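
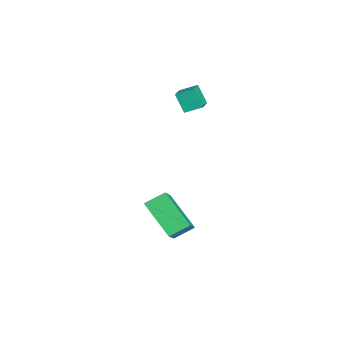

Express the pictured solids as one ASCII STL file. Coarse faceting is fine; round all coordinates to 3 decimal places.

solid 
facet normal -0.593 -0.525 0.610
outer loop
vertex 3.571 0.316 -2.132
vertex 3.289 1.169 -1.672
vertex 2.084 0.512 -3.409
endloop
endfacet
facet normal 0.280 -0.845 -0.456
outer loop
vertex 3.211 1.511 -4.568
vertex 3.571 0.316 -2.132
vertex 2.084 0.512 -3.409
endloop
endfacet
facet normal -0.594 -0.525 0.610
outer loop
vertex 2.084 0.512 -3.409
vertex 3.289 1.169 -1.672
vertex 1.802 1.366 -2.949
endloop
endfacet
facet normal -0.755 0.100 -0.648
outer loop
vertex 1.802 1.366 -2.949
vertex 3.211 1.511 -4.568
vertex 2.084 0.512 -3.409
endloop
endfacet
facet normal 0.755 -0.100 0.648
outer loop
vertex 3.571 0.316 -2.132
vertex 4.416 2.168 -2.831
vertex 3.289 1.169 -1.672
endloop
endfacet
facet normal 0.280 -0.845 -0.456
outer loop
vertex 4.698 1.314 -3.291
vertex 3.571 0.316 -2.132
vertex 3.211 1.511 -4.568
endloop
endfacet
facet normal 0.755 -0.100 0.648
outer loop
vertex 4.698 1.314 -3.291
vertex 4.416 2.168 -2.831
vertex 3.571 0.316 -2.132
endloop
endfacet
facet normal -0.280 0.845 0.456
outer loop
vertex 3.289 1.169 -1.672
vertex 4.416 2.168 -2.831
vertex 1.802 1.366 -2.949
endloop
endfacet
facet normal -0.755 0.100 -0.648
outer loop
vertex 2.929 2.364 -4.108
vertex 3.211 1.511 -4.568
vertex 1.802 1.366 -2.949
endloop
endfacet
facet normal -0.280 0.845 0.456
outer loop
vertex 1.802 1.366 -2.949
vertex 4.416 2.168 -2.831
vertex 2.929 2.364 -4.108
endloop
endfacet
facet normal 0.593 0.525 -0.610
outer loop
vertex 2.929 2.364 -4.108
vertex 4.698 1.314 -3.291
vertex 3.211 1.511 -4.568
endloop
endfacet
facet normal 0.593 0.525 -0.610
outer loop
vertex 4.416 2.168 -2.831
vertex 4.698 1.314 -3.291
vertex 2.929 2.364 -4.108
endloop
endfacet
facet normal -0.366 -0.376 0.852
outer loop
vertex -0.188 1.557 1.912
vertex -0.145 2.327 2.27
vertex -1.024 1.734 1.631
endloop
endfacet
facet normal -0.050 -0.906 -0.420
outer loop
vertex -0.655 2.113 0.77
vertex -0.188 1.557 1.912
vertex -1.024 1.734 1.631
endloop
endfacet
facet normal -0.366 -0.376 0.852
outer loop
vertex -1.024 1.734 1.631
vertex -0.145 2.327 2.27
vertex -0.981 2.504 1.989
endloop
endfacet
facet normal -0.930 0.197 -0.312
outer loop
vertex -0.981 2.504 1.989
vertex -0.655 2.113 0.77
vertex -1.024 1.734 1.631
endloop
endfacet
facet normal 0.930 -0.197 0.312
outer loop
vertex -0.188 1.557 1.912
vertex 0.224 2.706 1.409
vertex -0.145 2.327 2.27
endloop
endfacet
facet normal -0.050 -0.906 -0.420
outer loop
vertex 0.181 1.936 1.051
vertex -0.188 1.557 1.912
vertex -0.655 2.113 0.77
endloop
endfacet
facet normal 0.930 -0.197 0.312
outer loop
vertex 0.181 1.936 1.051
vertex 0.224 2.706 1.409
vertex -0.188 1.557 1.912
endloop
endfacet
facet normal 0.050 0.906 0.420
outer loop
vertex -0.145 2.327 2.27
vertex 0.224 2.706 1.409
vertex -0.981 2.504 1.989
endloop
endfacet
facet normal -0.930 0.197 -0.312
outer loop
vertex -0.612 2.883 1.128
vertex -0.655 2.113 0.77
vertex -0.981 2.504 1.989
endloop
endfacet
facet normal 0.050 0.906 0.420
outer loop
vertex -0.981 2.504 1.989
vertex 0.224 2.706 1.409
vertex -0.612 2.883 1.128
endloop
endfacet
facet normal 0.366 0.376 -0.852
outer loop
vertex -0.612 2.883 1.128
vertex 0.181 1.936 1.051
vertex -0.655 2.113 0.77
endloop
endfacet
facet normal 0.366 0.376 -0.852
outer loop
vertex 0.224 2.706 1.409
vertex 0.181 1.936 1.051
vertex -0.612 2.883 1.128
endloop
endfacet

endsolid


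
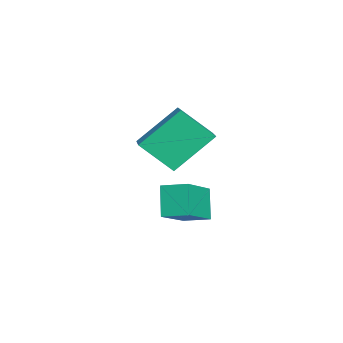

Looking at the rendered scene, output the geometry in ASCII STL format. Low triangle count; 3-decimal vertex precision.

solid 
facet normal -0.523 -0.050 0.851
outer loop
vertex 3.292 0.739 -1.426
vertex 3.593 1.768 -1.181
vertex 1.629 1.46 -2.405
endloop
endfacet
facet normal -0.274 -0.935 -0.223
outer loop
vertex 2.387 1.532 -3.639
vertex 3.292 0.739 -1.426
vertex 1.629 1.46 -2.405
endloop
endfacet
facet normal -0.523 -0.050 0.851
outer loop
vertex 1.629 1.46 -2.405
vertex 3.593 1.768 -1.181
vertex 1.93 2.489 -2.16
endloop
endfacet
facet normal -0.807 0.349 -0.476
outer loop
vertex 1.93 2.489 -2.16
vertex 2.387 1.532 -3.639
vertex 1.629 1.46 -2.405
endloop
endfacet
facet normal 0.807 -0.349 0.476
outer loop
vertex 3.292 0.739 -1.426
vertex 4.351 1.84 -2.415
vertex 3.593 1.768 -1.181
endloop
endfacet
facet normal -0.274 -0.935 -0.223
outer loop
vertex 4.05 0.811 -2.66
vertex 3.292 0.739 -1.426
vertex 2.387 1.532 -3.639
endloop
endfacet
facet normal 0.807 -0.349 0.476
outer loop
vertex 4.05 0.811 -2.66
vertex 4.351 1.84 -2.415
vertex 3.292 0.739 -1.426
endloop
endfacet
facet normal 0.274 0.935 0.223
outer loop
vertex 3.593 1.768 -1.181
vertex 4.351 1.84 -2.415
vertex 1.93 2.489 -2.16
endloop
endfacet
facet normal -0.807 0.349 -0.476
outer loop
vertex 2.688 2.561 -3.394
vertex 2.387 1.532 -3.639
vertex 1.93 2.489 -2.16
endloop
endfacet
facet normal 0.274 0.935 0.223
outer loop
vertex 1.93 2.489 -2.16
vertex 4.351 1.84 -2.415
vertex 2.688 2.561 -3.394
endloop
endfacet
facet normal 0.523 0.050 -0.851
outer loop
vertex 2.688 2.561 -3.394
vertex 4.05 0.811 -2.66
vertex 2.387 1.532 -3.639
endloop
endfacet
facet normal 0.523 0.050 -0.851
outer loop
vertex 4.351 1.84 -2.415
vertex 4.05 0.811 -2.66
vertex 2.688 2.561 -3.394
endloop
endfacet
facet normal -0.954 -0.111 -0.280
outer loop
vertex 2.536 -0.169 0.488
vertex 1.924 1.307 1.986
vertex 2.733 1.109 -0.691
endloop
endfacet
facet normal 0.279 -0.674 -0.684
outer loop
vertex 4.316 1.293 -0.226
vertex 2.536 -0.169 0.488
vertex 2.733 1.109 -0.691
endloop
endfacet
facet normal -0.954 -0.111 -0.280
outer loop
vertex 2.733 1.109 -0.691
vertex 1.924 1.307 1.986
vertex 2.121 2.585 0.807
endloop
endfacet
facet normal 0.113 0.730 -0.674
outer loop
vertex 2.121 2.585 0.807
vertex 4.316 1.293 -0.226
vertex 2.733 1.109 -0.691
endloop
endfacet
facet normal -0.113 -0.730 0.674
outer loop
vertex 2.536 -0.169 0.488
vertex 3.507 1.491 2.451
vertex 1.924 1.307 1.986
endloop
endfacet
facet normal 0.279 -0.674 -0.684
outer loop
vertex 4.119 0.015 0.953
vertex 2.536 -0.169 0.488
vertex 4.316 1.293 -0.226
endloop
endfacet
facet normal -0.113 -0.730 0.674
outer loop
vertex 4.119 0.015 0.953
vertex 3.507 1.491 2.451
vertex 2.536 -0.169 0.488
endloop
endfacet
facet normal -0.279 0.674 0.684
outer loop
vertex 1.924 1.307 1.986
vertex 3.507 1.491 2.451
vertex 2.121 2.585 0.807
endloop
endfacet
facet normal 0.113 0.730 -0.674
outer loop
vertex 3.704 2.769 1.272
vertex 4.316 1.293 -0.226
vertex 2.121 2.585 0.807
endloop
endfacet
facet normal -0.279 0.674 0.684
outer loop
vertex 2.121 2.585 0.807
vertex 3.507 1.491 2.451
vertex 3.704 2.769 1.272
endloop
endfacet
facet normal 0.954 0.111 0.280
outer loop
vertex 3.704 2.769 1.272
vertex 4.119 0.015 0.953
vertex 4.316 1.293 -0.226
endloop
endfacet
facet normal 0.954 0.111 0.280
outer loop
vertex 3.507 1.491 2.451
vertex 4.119 0.015 0.953
vertex 3.704 2.769 1.272
endloop
endfacet

endsolid


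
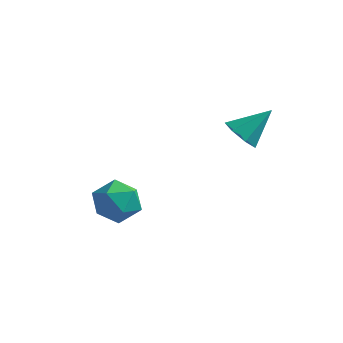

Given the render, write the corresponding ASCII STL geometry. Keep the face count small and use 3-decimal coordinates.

solid 
facet normal -0.790 0.413 0.454
outer loop
vertex -2.67 -1.338 -0.001
vertex -2.906 -2.131 0.31
vertex -2.365 -1.614 0.781
endloop
endfacet
facet normal -0.250 0.878 0.408
outer loop
vertex -2.67 -1.338 -0.001
vertex -2.365 -1.614 0.781
vertex -1.826 -1.199 0.218
endloop
endfacet
facet normal -0.084 0.956 -0.282
outer loop
vertex -2.67 -1.338 -0.001
vertex -1.826 -1.199 0.218
vertex -2.033 -1.459 -0.601
endloop
endfacet
facet normal -0.521 0.539 -0.662
outer loop
vertex -2.67 -1.338 -0.001
vertex -2.033 -1.459 -0.601
vertex -2.701 -2.034 -0.544
endloop
endfacet
facet normal -0.957 0.204 -0.207
outer loop
vertex -2.67 -1.338 -0.001
vertex -2.701 -2.034 -0.544
vertex -2.906 -2.131 0.31
endloop
endfacet
facet normal 0.315 0.595 0.740
outer loop
vertex -1.826 -1.199 0.218
vertex -2.365 -1.614 0.781
vertex -1.539 -1.906 0.664
endloop
endfacet
facet normal -0.558 -0.158 0.815
outer loop
vertex -2.365 -1.614 0.781
vertex -2.906 -2.131 0.31
vertex -2.207 -2.481 0.721
endloop
endfacet
facet normal -0.829 -0.498 -0.255
outer loop
vertex -2.906 -2.131 0.31
vertex -2.701 -2.034 -0.544
vertex -2.414 -2.741 -0.098
endloop
endfacet
facet normal -0.124 0.046 -0.991
outer loop
vertex -2.701 -2.034 -0.544
vertex -2.033 -1.459 -0.601
vertex -1.875 -2.326 -0.661
endloop
endfacet
facet normal 0.582 0.721 -0.376
outer loop
vertex -2.033 -1.459 -0.601
vertex -1.826 -1.199 0.218
vertex -1.334 -1.809 -0.19
endloop
endfacet
facet normal 0.521 -0.539 0.662
outer loop
vertex -1.57 -2.602 0.121
vertex -1.539 -1.906 0.664
vertex -2.207 -2.481 0.721
endloop
endfacet
facet normal 0.084 -0.956 0.282
outer loop
vertex -1.57 -2.602 0.121
vertex -2.207 -2.481 0.721
vertex -2.414 -2.741 -0.098
endloop
endfacet
facet normal 0.250 -0.878 -0.408
outer loop
vertex -1.57 -2.602 0.121
vertex -2.414 -2.741 -0.098
vertex -1.875 -2.326 -0.661
endloop
endfacet
facet normal 0.790 -0.413 -0.454
outer loop
vertex -1.57 -2.602 0.121
vertex -1.875 -2.326 -0.661
vertex -1.334 -1.809 -0.19
endloop
endfacet
facet normal 0.957 -0.204 0.207
outer loop
vertex -1.57 -2.602 0.121
vertex -1.334 -1.809 -0.19
vertex -1.539 -1.906 0.664
endloop
endfacet
facet normal 0.124 -0.046 0.991
outer loop
vertex -2.207 -2.481 0.721
vertex -1.539 -1.906 0.664
vertex -2.365 -1.614 0.781
endloop
endfacet
facet normal -0.582 -0.721 0.376
outer loop
vertex -2.414 -2.741 -0.098
vertex -2.207 -2.481 0.721
vertex -2.906 -2.131 0.31
endloop
endfacet
facet normal -0.315 -0.595 -0.740
outer loop
vertex -1.875 -2.326 -0.661
vertex -2.414 -2.741 -0.098
vertex -2.701 -2.034 -0.544
endloop
endfacet
facet normal 0.558 0.158 -0.815
outer loop
vertex -1.334 -1.809 -0.19
vertex -1.875 -2.326 -0.661
vertex -2.033 -1.459 -0.601
endloop
endfacet
facet normal 0.829 0.498 0.255
outer loop
vertex -1.539 -1.906 0.664
vertex -1.334 -1.809 -0.19
vertex -1.826 -1.199 0.218
endloop
endfacet
facet normal -0.521 -0.538 -0.662
outer loop
vertex 2.101 -0.999 3.183
vertex 1.531 -0.82 3.486
vertex 1.852 -0.513 2.984
endloop
endfacet
facet normal 0.887 0.317 -0.335
outer loop
vertex 2.101 -0.999 3.183
vertex 1.852 -0.513 2.984
vertex 2.229 -0.1 4.374
endloop
endfacet
facet normal -0.521 -0.538 -0.662
outer loop
vertex 1.852 -0.513 2.984
vertex 1.531 -0.82 3.486
vertex 1.361 -0.258 3.163
endloop
endfacet
facet normal 0.328 0.877 -0.350
outer loop
vertex 1.852 -0.513 2.984
vertex 1.361 -0.258 3.163
vertex 2.229 -0.1 4.374
endloop
endfacet
facet normal -0.521 -0.538 -0.662
outer loop
vertex 1.361 -0.258 3.163
vertex 1.531 -0.82 3.486
vertex 0.998 -0.426 3.585
endloop
endfacet
facet normal -0.316 0.943 0.104
outer loop
vertex 1.361 -0.258 3.163
vertex 0.998 -0.426 3.585
vertex 2.229 -0.1 4.374
endloop
endfacet
facet normal -0.521 -0.538 -0.663
outer loop
vertex 0.998 -0.426 3.585
vertex 1.531 -0.82 3.486
vertex 1.036 -0.891 3.932
endloop
endfacet
facet normal -0.562 0.465 0.684
outer loop
vertex 0.998 -0.426 3.585
vertex 1.036 -0.891 3.932
vertex 2.229 -0.1 4.374
endloop
endfacet
facet normal -0.520 -0.538 -0.663
outer loop
vertex 1.036 -0.891 3.932
vertex 1.531 -0.82 3.486
vertex 1.447 -1.302 3.943
endloop
endfacet
facet normal -0.223 -0.197 0.955
outer loop
vertex 1.036 -0.891 3.932
vertex 1.447 -1.302 3.943
vertex 2.229 -0.1 4.374
endloop
endfacet
facet normal -0.522 -0.537 -0.663
outer loop
vertex 1.447 -1.302 3.943
vertex 1.531 -0.82 3.486
vertex 1.92 -1.351 3.61
endloop
endfacet
facet normal 0.444 -0.544 0.711
outer loop
vertex 1.447 -1.302 3.943
vertex 1.92 -1.351 3.61
vertex 2.229 -0.1 4.374
endloop
endfacet
facet normal -0.521 -0.537 -0.663
outer loop
vertex 1.92 -1.351 3.61
vertex 1.531 -0.82 3.486
vertex 2.101 -0.999 3.183
endloop
endfacet
facet normal 0.939 -0.316 0.138
outer loop
vertex 1.92 -1.351 3.61
vertex 2.101 -0.999 3.183
vertex 2.229 -0.1 4.374
endloop
endfacet

endsolid


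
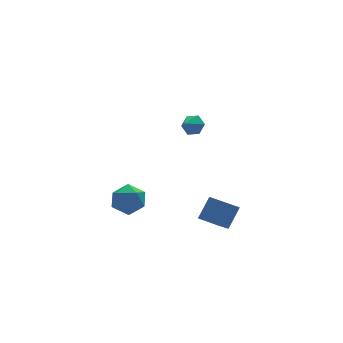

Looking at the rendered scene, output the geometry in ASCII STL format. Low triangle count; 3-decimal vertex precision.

solid 
facet normal 0.688 0.510 -0.516
outer loop
vertex 2.803 -1.692 3.512
vertex 2.324 -1.257 3.304
vertex 2.666 -1.136 3.879
endloop
endfacet
facet normal 0.265 -0.485 0.834
outer loop
vertex 2.803 -1.692 3.512
vertex 2.666 -1.136 3.879
vertex 1.616 -1.783 3.836
endloop
endfacet
facet normal 0.688 0.510 -0.516
outer loop
vertex 2.666 -1.136 3.879
vertex 2.324 -1.257 3.304
vertex 2.187 -0.701 3.671
endloop
endfacet
facet normal -0.190 0.245 0.951
outer loop
vertex 2.666 -1.136 3.879
vertex 2.187 -0.701 3.671
vertex 1.616 -1.783 3.836
endloop
endfacet
facet normal 0.688 0.510 -0.516
outer loop
vertex 2.187 -0.701 3.671
vertex 2.324 -1.257 3.304
vertex 1.845 -0.822 3.096
endloop
endfacet
facet normal -0.796 0.477 0.373
outer loop
vertex 2.187 -0.701 3.671
vertex 1.845 -0.822 3.096
vertex 1.616 -1.783 3.836
endloop
endfacet
facet normal 0.688 0.510 -0.516
outer loop
vertex 1.845 -0.822 3.096
vertex 2.324 -1.257 3.304
vertex 1.982 -1.378 2.729
endloop
endfacet
facet normal -0.947 -0.021 -0.321
outer loop
vertex 1.845 -0.822 3.096
vertex 1.982 -1.378 2.729
vertex 1.616 -1.783 3.836
endloop
endfacet
facet normal 0.688 0.510 -0.516
outer loop
vertex 1.982 -1.378 2.729
vertex 2.324 -1.257 3.304
vertex 2.461 -1.813 2.937
endloop
endfacet
facet normal -0.493 -0.752 -0.438
outer loop
vertex 1.982 -1.378 2.729
vertex 2.461 -1.813 2.937
vertex 1.616 -1.783 3.836
endloop
endfacet
facet normal 0.688 0.510 -0.516
outer loop
vertex 2.461 -1.813 2.937
vertex 2.324 -1.257 3.304
vertex 2.803 -1.692 3.512
endloop
endfacet
facet normal 0.113 -0.984 0.140
outer loop
vertex 2.461 -1.813 2.937
vertex 2.803 -1.692 3.512
vertex 1.616 -1.783 3.836
endloop
endfacet
facet normal -0.565 0.824 0.049
outer loop
vertex 2.683 -1.122 -4.01
vertex 3.508 -0.627 -2.833
vertex 3.566 -0.463 -4.906
endloop
endfacet
facet normal -0.542 -0.326 -0.774
outer loop
vertex 4.272 -1.493 -4.967
vertex 2.683 -1.122 -4.01
vertex 3.566 -0.463 -4.906
endloop
endfacet
facet normal -0.565 0.824 0.049
outer loop
vertex 3.566 -0.463 -4.906
vertex 3.508 -0.627 -2.833
vertex 4.391 0.032 -3.729
endloop
endfacet
facet normal 0.622 0.464 -0.631
outer loop
vertex 4.391 0.032 -3.729
vertex 4.272 -1.493 -4.967
vertex 3.566 -0.463 -4.906
endloop
endfacet
facet normal -0.622 -0.464 0.631
outer loop
vertex 2.683 -1.122 -4.01
vertex 4.214 -1.657 -2.894
vertex 3.508 -0.627 -2.833
endloop
endfacet
facet normal -0.542 -0.326 -0.774
outer loop
vertex 3.389 -2.152 -4.071
vertex 2.683 -1.122 -4.01
vertex 4.272 -1.493 -4.967
endloop
endfacet
facet normal -0.622 -0.464 0.631
outer loop
vertex 3.389 -2.152 -4.071
vertex 4.214 -1.657 -2.894
vertex 2.683 -1.122 -4.01
endloop
endfacet
facet normal 0.542 0.326 0.774
outer loop
vertex 3.508 -0.627 -2.833
vertex 4.214 -1.657 -2.894
vertex 4.391 0.032 -3.729
endloop
endfacet
facet normal 0.622 0.464 -0.631
outer loop
vertex 5.097 -0.998 -3.79
vertex 4.272 -1.493 -4.967
vertex 4.391 0.032 -3.729
endloop
endfacet
facet normal 0.542 0.326 0.774
outer loop
vertex 4.391 0.032 -3.729
vertex 4.214 -1.657 -2.894
vertex 5.097 -0.998 -3.79
endloop
endfacet
facet normal 0.565 -0.824 -0.049
outer loop
vertex 5.097 -0.998 -3.79
vertex 3.389 -2.152 -4.071
vertex 4.272 -1.493 -4.967
endloop
endfacet
facet normal 0.565 -0.824 -0.049
outer loop
vertex 4.214 -1.657 -2.894
vertex 3.389 -2.152 -4.071
vertex 5.097 -0.998 -3.79
endloop
endfacet
facet normal -0.476 0.478 0.738
outer loop
vertex -0.98 2.16 -3.189
vertex -1.067 1.229 -2.643
vertex -0.202 1.864 -2.496
endloop
endfacet
facet normal -0.017 0.913 0.409
outer loop
vertex -0.98 2.16 -3.189
vertex -0.202 1.864 -2.496
vertex 0.061 2.297 -3.452
endloop
endfacet
facet normal -0.195 0.939 -0.282
outer loop
vertex -0.98 2.16 -3.189
vertex 0.061 2.297 -3.452
vertex -0.64 1.93 -4.191
endloop
endfacet
facet normal -0.765 0.521 -0.379
outer loop
vertex -0.98 2.16 -3.189
vertex -0.64 1.93 -4.191
vertex -1.338 1.269 -3.691
endloop
endfacet
facet normal -0.939 0.235 0.252
outer loop
vertex -0.98 2.16 -3.189
vertex -1.338 1.269 -3.691
vertex -1.067 1.229 -2.643
endloop
endfacet
facet normal 0.634 0.624 0.457
outer loop
vertex 0.061 2.297 -3.452
vertex -0.202 1.864 -2.496
vertex 0.618 1.451 -3.069
endloop
endfacet
facet normal -0.110 -0.080 0.991
outer loop
vertex -0.202 1.864 -2.496
vertex -1.067 1.229 -2.643
vertex -0.08 0.79 -2.569
endloop
endfacet
facet normal -0.858 -0.472 0.204
outer loop
vertex -1.067 1.229 -2.643
vertex -1.338 1.269 -3.691
vertex -0.781 0.423 -3.308
endloop
endfacet
facet normal -0.576 -0.010 -0.817
outer loop
vertex -1.338 1.269 -3.691
vertex -0.64 1.93 -4.191
vertex -0.518 0.856 -4.264
endloop
endfacet
facet normal 0.346 0.667 -0.660
outer loop
vertex -0.64 1.93 -4.191
vertex 0.061 2.297 -3.452
vertex 0.347 1.491 -4.117
endloop
endfacet
facet normal 0.765 -0.521 0.379
outer loop
vertex 0.26 0.56 -3.571
vertex 0.618 1.451 -3.069
vertex -0.08 0.79 -2.569
endloop
endfacet
facet normal 0.195 -0.939 0.282
outer loop
vertex 0.26 0.56 -3.571
vertex -0.08 0.79 -2.569
vertex -0.781 0.423 -3.308
endloop
endfacet
facet normal 0.017 -0.913 -0.409
outer loop
vertex 0.26 0.56 -3.571
vertex -0.781 0.423 -3.308
vertex -0.518 0.856 -4.264
endloop
endfacet
facet normal 0.476 -0.478 -0.738
outer loop
vertex 0.26 0.56 -3.571
vertex -0.518 0.856 -4.264
vertex 0.347 1.491 -4.117
endloop
endfacet
facet normal 0.939 -0.235 -0.252
outer loop
vertex 0.26 0.56 -3.571
vertex 0.347 1.491 -4.117
vertex 0.618 1.451 -3.069
endloop
endfacet
facet normal 0.576 0.010 0.817
outer loop
vertex -0.08 0.79 -2.569
vertex 0.618 1.451 -3.069
vertex -0.202 1.864 -2.496
endloop
endfacet
facet normal -0.346 -0.667 0.660
outer loop
vertex -0.781 0.423 -3.308
vertex -0.08 0.79 -2.569
vertex -1.067 1.229 -2.643
endloop
endfacet
facet normal -0.634 -0.624 -0.457
outer loop
vertex -0.518 0.856 -4.264
vertex -0.781 0.423 -3.308
vertex -1.338 1.269 -3.691
endloop
endfacet
facet normal 0.110 0.080 -0.991
outer loop
vertex 0.347 1.491 -4.117
vertex -0.518 0.856 -4.264
vertex -0.64 1.93 -4.191
endloop
endfacet
facet normal 0.858 0.472 -0.204
outer loop
vertex 0.618 1.451 -3.069
vertex 0.347 1.491 -4.117
vertex 0.061 2.297 -3.452
endloop
endfacet

endsolid


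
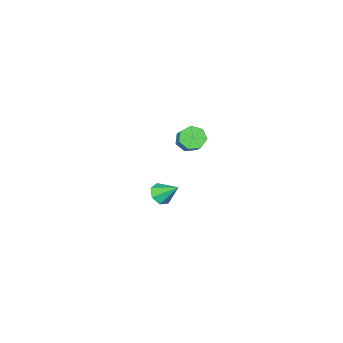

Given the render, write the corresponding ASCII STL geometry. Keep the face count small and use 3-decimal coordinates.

solid 
facet normal 0.294 -0.686 -0.666
outer loop
vertex 1.149 -2.958 -3.65
vertex 0.48 -3.097 -3.802
vertex 0.906 -2.627 -4.098
endloop
endfacet
facet normal 0.664 0.726 0.176
outer loop
vertex 1.149 -2.958 -3.65
vertex 0.906 -2.627 -4.098
vertex 0.08 -2.163 -2.898
endloop
endfacet
facet normal 0.295 -0.686 -0.665
outer loop
vertex 0.906 -2.627 -4.098
vertex 0.48 -3.097 -3.802
vertex 0.343 -2.65 -4.324
endloop
endfacet
facet normal 0.085 0.948 -0.308
outer loop
vertex 0.906 -2.627 -4.098
vertex 0.343 -2.65 -4.324
vertex 0.08 -2.163 -2.898
endloop
endfacet
facet normal 0.294 -0.687 -0.665
outer loop
vertex 0.343 -2.65 -4.324
vertex 0.48 -3.097 -3.802
vertex -0.118 -3.01 -4.156
endloop
endfacet
facet normal -0.652 0.672 -0.350
outer loop
vertex 0.343 -2.65 -4.324
vertex -0.118 -3.01 -4.156
vertex 0.08 -2.163 -2.898
endloop
endfacet
facet normal 0.294 -0.686 -0.665
outer loop
vertex -0.118 -3.01 -4.156
vertex 0.48 -3.097 -3.802
vertex -0.128 -3.435 -3.722
endloop
endfacet
facet normal -0.991 0.108 0.083
outer loop
vertex -0.118 -3.01 -4.156
vertex -0.128 -3.435 -3.722
vertex 0.08 -2.163 -2.898
endloop
endfacet
facet normal 0.294 -0.686 -0.665
outer loop
vertex -0.128 -3.435 -3.722
vertex 0.48 -3.097 -3.802
vertex 0.319 -3.605 -3.349
endloop
endfacet
facet normal -0.676 -0.320 0.664
outer loop
vertex -0.128 -3.435 -3.722
vertex 0.319 -3.605 -3.349
vertex 0.08 -2.163 -2.898
endloop
endfacet
facet normal 0.293 -0.686 -0.666
outer loop
vertex 0.319 -3.605 -3.349
vertex 0.48 -3.097 -3.802
vertex 0.888 -3.393 -3.317
endloop
endfacet
facet normal 0.054 -0.290 0.956
outer loop
vertex 0.319 -3.605 -3.349
vertex 0.888 -3.393 -3.317
vertex 0.08 -2.163 -2.898
endloop
endfacet
facet normal 0.294 -0.686 -0.666
outer loop
vertex 0.888 -3.393 -3.317
vertex 0.48 -3.097 -3.802
vertex 1.149 -2.958 -3.65
endloop
endfacet
facet normal 0.650 0.176 0.739
outer loop
vertex 0.888 -3.393 -3.317
vertex 1.149 -2.958 -3.65
vertex 0.08 -2.163 -2.898
endloop
endfacet
facet normal -0.378 -0.652 -0.657
outer loop
vertex 1.408 0.005 1.795
vertex 0.96 -0.215 2.271
vertex 0.883 0.293 1.811
endloop
endfacet
facet normal 0.298 0.586 -0.754
outer loop
vertex 1.408 0.005 1.795
vertex 0.883 0.293 1.811
vertex 2.028 1.075 2.872
endloop
endfacet
facet normal 0.298 0.586 -0.754
outer loop
vertex 2.028 1.075 2.872
vertex 0.883 0.293 1.811
vertex 1.503 1.363 2.888
endloop
endfacet
facet normal 0.378 0.653 0.656
outer loop
vertex 2.028 1.075 2.872
vertex 1.503 1.363 2.888
vertex 1.58 0.855 3.349
endloop
endfacet
facet normal -0.378 -0.652 -0.657
outer loop
vertex 0.883 0.293 1.811
vertex 0.96 -0.215 2.271
vertex 0.416 0.198 2.174
endloop
endfacet
facet normal -0.500 0.741 -0.449
outer loop
vertex 0.883 0.293 1.811
vertex 0.416 0.198 2.174
vertex 1.503 1.363 2.888
endloop
endfacet
facet normal -0.500 0.741 -0.449
outer loop
vertex 1.503 1.363 2.888
vertex 0.416 0.198 2.174
vertex 1.036 1.268 3.251
endloop
endfacet
facet normal 0.377 0.653 0.657
outer loop
vertex 1.503 1.363 2.888
vertex 1.036 1.268 3.251
vertex 1.58 0.855 3.349
endloop
endfacet
facet normal -0.378 -0.652 -0.657
outer loop
vertex 0.416 0.198 2.174
vertex 0.96 -0.215 2.271
vertex 0.359 -0.208 2.61
endloop
endfacet
facet normal -0.921 0.338 0.194
outer loop
vertex 0.416 0.198 2.174
vertex 0.359 -0.208 2.61
vertex 1.036 1.268 3.251
endloop
endfacet
facet normal -0.921 0.338 0.194
outer loop
vertex 1.036 1.268 3.251
vertex 0.359 -0.208 2.61
vertex 0.979 0.862 3.687
endloop
endfacet
facet normal 0.377 0.653 0.657
outer loop
vertex 1.036 1.268 3.251
vertex 0.979 0.862 3.687
vertex 1.58 0.855 3.349
endloop
endfacet
facet normal -0.378 -0.653 -0.657
outer loop
vertex 0.359 -0.208 2.61
vertex 0.96 -0.215 2.271
vertex 0.754 -0.619 2.791
endloop
endfacet
facet normal -0.649 -0.319 0.691
outer loop
vertex 0.359 -0.208 2.61
vertex 0.754 -0.619 2.791
vertex 0.979 0.862 3.687
endloop
endfacet
facet normal -0.650 -0.319 0.690
outer loop
vertex 0.979 0.862 3.687
vertex 0.754 -0.619 2.791
vertex 1.374 0.451 3.869
endloop
endfacet
facet normal 0.377 0.653 0.657
outer loop
vertex 0.979 0.862 3.687
vertex 1.374 0.451 3.869
vertex 1.58 0.855 3.349
endloop
endfacet
facet normal -0.377 -0.653 -0.657
outer loop
vertex 0.754 -0.619 2.791
vertex 0.96 -0.215 2.271
vertex 1.305 -0.726 2.581
endloop
endfacet
facet normal 0.111 -0.737 0.667
outer loop
vertex 0.754 -0.619 2.791
vertex 1.305 -0.726 2.581
vertex 1.374 0.451 3.869
endloop
endfacet
facet normal 0.113 -0.737 0.667
outer loop
vertex 1.374 0.451 3.869
vertex 1.305 -0.726 2.581
vertex 1.924 0.344 3.658
endloop
endfacet
facet normal 0.379 0.652 0.657
outer loop
vertex 1.374 0.451 3.869
vertex 1.924 0.344 3.658
vertex 1.58 0.855 3.349
endloop
endfacet
facet normal -0.377 -0.653 -0.657
outer loop
vertex 1.305 -0.726 2.581
vertex 0.96 -0.215 2.271
vertex 1.596 -0.448 2.138
endloop
endfacet
facet normal 0.788 -0.599 0.142
outer loop
vertex 1.305 -0.726 2.581
vertex 1.596 -0.448 2.138
vertex 1.924 0.344 3.658
endloop
endfacet
facet normal 0.788 -0.600 0.142
outer loop
vertex 1.924 0.344 3.658
vertex 1.596 -0.448 2.138
vertex 2.215 0.621 3.215
endloop
endfacet
facet normal 0.379 0.652 0.657
outer loop
vertex 1.924 0.344 3.658
vertex 2.215 0.621 3.215
vertex 1.58 0.855 3.349
endloop
endfacet
facet normal -0.377 -0.653 -0.657
outer loop
vertex 1.596 -0.448 2.138
vertex 0.96 -0.215 2.271
vertex 1.408 0.005 1.795
endloop
endfacet
facet normal 0.871 -0.010 -0.491
outer loop
vertex 1.596 -0.448 2.138
vertex 1.408 0.005 1.795
vertex 2.215 0.621 3.215
endloop
endfacet
facet normal 0.871 -0.011 -0.490
outer loop
vertex 2.215 0.621 3.215
vertex 1.408 0.005 1.795
vertex 2.028 1.075 2.872
endloop
endfacet
facet normal 0.379 0.652 0.657
outer loop
vertex 2.215 0.621 3.215
vertex 2.028 1.075 2.872
vertex 1.58 0.855 3.349
endloop
endfacet

endsolid


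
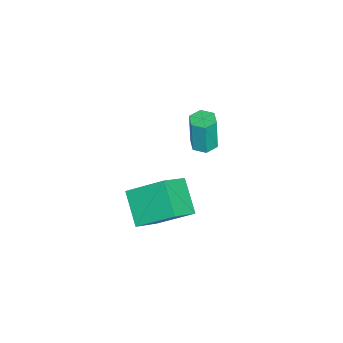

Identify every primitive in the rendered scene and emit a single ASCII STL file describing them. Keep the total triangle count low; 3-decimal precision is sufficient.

solid 
facet normal -0.676 -0.453 0.581
outer loop
vertex 2.639 1.086 -1.059
vertex 1.446 1.696 -1.97
vertex 2.717 -0.659 -2.329
endloop
endfacet
facet normal 0.736 -0.376 0.562
outer loop
vertex 3.974 0.184 -3.41
vertex 2.639 1.086 -1.059
vertex 2.717 -0.659 -2.329
endloop
endfacet
facet normal -0.676 -0.453 0.581
outer loop
vertex 2.717 -0.659 -2.329
vertex 1.446 1.696 -1.97
vertex 1.524 -0.049 -3.241
endloop
endfacet
facet normal 0.036 -0.808 -0.588
outer loop
vertex 1.524 -0.049 -3.241
vertex 3.974 0.184 -3.41
vertex 2.717 -0.659 -2.329
endloop
endfacet
facet normal -0.036 0.808 0.588
outer loop
vertex 2.639 1.086 -1.059
vertex 2.703 2.539 -3.051
vertex 1.446 1.696 -1.97
endloop
endfacet
facet normal 0.736 -0.377 0.562
outer loop
vertex 3.896 1.929 -2.139
vertex 2.639 1.086 -1.059
vertex 3.974 0.184 -3.41
endloop
endfacet
facet normal -0.037 0.808 0.588
outer loop
vertex 3.896 1.929 -2.139
vertex 2.703 2.539 -3.051
vertex 2.639 1.086 -1.059
endloop
endfacet
facet normal -0.736 0.377 -0.562
outer loop
vertex 1.446 1.696 -1.97
vertex 2.703 2.539 -3.051
vertex 1.524 -0.049 -3.241
endloop
endfacet
facet normal 0.036 -0.808 -0.588
outer loop
vertex 2.781 0.794 -4.321
vertex 3.974 0.184 -3.41
vertex 1.524 -0.049 -3.241
endloop
endfacet
facet normal -0.736 0.377 -0.563
outer loop
vertex 1.524 -0.049 -3.241
vertex 2.703 2.539 -3.051
vertex 2.781 0.794 -4.321
endloop
endfacet
facet normal 0.676 0.454 -0.581
outer loop
vertex 2.781 0.794 -4.321
vertex 3.896 1.929 -2.139
vertex 3.974 0.184 -3.41
endloop
endfacet
facet normal 0.676 0.453 -0.581
outer loop
vertex 2.703 2.539 -3.051
vertex 3.896 1.929 -2.139
vertex 2.781 0.794 -4.321
endloop
endfacet
facet normal -0.011 0.032 -0.999
outer loop
vertex -2.416 0.999 -4.078
vertex -2.97 1.393 -4.059
vertex -2.352 1.676 -4.057
endloop
endfacet
facet normal 0.996 -0.094 -0.014
outer loop
vertex -2.416 0.999 -4.078
vertex -2.352 1.676 -4.057
vertex -2.395 0.934 -2.12
endloop
endfacet
facet normal 0.996 -0.094 -0.014
outer loop
vertex -2.395 0.934 -2.12
vertex -2.352 1.676 -4.057
vertex -2.331 1.611 -2.098
endloop
endfacet
facet normal 0.011 -0.033 0.999
outer loop
vertex -2.395 0.934 -2.12
vertex -2.331 1.611 -2.098
vertex -2.95 1.327 -2.101
endloop
endfacet
facet normal -0.011 0.032 -0.999
outer loop
vertex -2.352 1.676 -4.057
vertex -2.97 1.393 -4.059
vertex -2.907 2.069 -4.038
endloop
endfacet
facet normal 0.578 0.816 0.021
outer loop
vertex -2.352 1.676 -4.057
vertex -2.907 2.069 -4.038
vertex -2.331 1.611 -2.098
endloop
endfacet
facet normal 0.578 0.816 0.021
outer loop
vertex -2.331 1.611 -2.098
vertex -2.907 2.069 -4.038
vertex -2.886 2.004 -2.079
endloop
endfacet
facet normal 0.011 -0.033 0.999
outer loop
vertex -2.331 1.611 -2.098
vertex -2.886 2.004 -2.079
vertex -2.95 1.327 -2.101
endloop
endfacet
facet normal -0.011 0.032 -0.999
outer loop
vertex -2.907 2.069 -4.038
vertex -2.97 1.393 -4.059
vertex -3.525 1.786 -4.04
endloop
endfacet
facet normal -0.416 0.909 0.035
outer loop
vertex -2.907 2.069 -4.038
vertex -3.525 1.786 -4.04
vertex -2.886 2.004 -2.079
endloop
endfacet
facet normal -0.416 0.909 0.035
outer loop
vertex -2.886 2.004 -2.079
vertex -3.525 1.786 -4.04
vertex -3.504 1.721 -2.082
endloop
endfacet
facet normal 0.010 -0.033 0.999
outer loop
vertex -2.886 2.004 -2.079
vertex -3.504 1.721 -2.082
vertex -2.95 1.327 -2.101
endloop
endfacet
facet normal -0.011 0.033 -0.999
outer loop
vertex -3.525 1.786 -4.04
vertex -2.97 1.393 -4.059
vertex -3.589 1.109 -4.062
endloop
endfacet
facet normal -0.996 0.094 0.014
outer loop
vertex -3.525 1.786 -4.04
vertex -3.589 1.109 -4.062
vertex -3.504 1.721 -2.082
endloop
endfacet
facet normal -0.996 0.094 0.014
outer loop
vertex -3.504 1.721 -2.082
vertex -3.589 1.109 -4.062
vertex -3.568 1.044 -2.103
endloop
endfacet
facet normal 0.011 -0.032 0.999
outer loop
vertex -3.504 1.721 -2.082
vertex -3.568 1.044 -2.103
vertex -2.95 1.327 -2.101
endloop
endfacet
facet normal -0.011 0.033 -0.999
outer loop
vertex -3.589 1.109 -4.062
vertex -2.97 1.393 -4.059
vertex -3.034 0.716 -4.081
endloop
endfacet
facet normal -0.578 -0.816 -0.021
outer loop
vertex -3.589 1.109 -4.062
vertex -3.034 0.716 -4.081
vertex -3.568 1.044 -2.103
endloop
endfacet
facet normal -0.578 -0.816 -0.021
outer loop
vertex -3.568 1.044 -2.103
vertex -3.034 0.716 -4.081
vertex -3.013 0.651 -2.122
endloop
endfacet
facet normal 0.011 -0.032 0.999
outer loop
vertex -3.568 1.044 -2.103
vertex -3.013 0.651 -2.122
vertex -2.95 1.327 -2.101
endloop
endfacet
facet normal -0.010 0.033 -0.999
outer loop
vertex -3.034 0.716 -4.081
vertex -2.97 1.393 -4.059
vertex -2.416 0.999 -4.078
endloop
endfacet
facet normal 0.416 -0.909 -0.035
outer loop
vertex -3.034 0.716 -4.081
vertex -2.416 0.999 -4.078
vertex -3.013 0.651 -2.122
endloop
endfacet
facet normal 0.416 -0.909 -0.035
outer loop
vertex -3.013 0.651 -2.122
vertex -2.416 0.999 -4.078
vertex -2.395 0.934 -2.12
endloop
endfacet
facet normal 0.011 -0.032 0.999
outer loop
vertex -3.013 0.651 -2.122
vertex -2.395 0.934 -2.12
vertex -2.95 1.327 -2.101
endloop
endfacet

endsolid


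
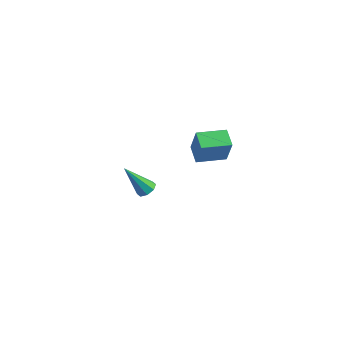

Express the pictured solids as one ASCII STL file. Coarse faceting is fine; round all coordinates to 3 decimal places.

solid 
facet normal -0.733 0.611 0.300
outer loop
vertex 2.023 -0.175 4.032
vertex 2.971 1.031 3.894
vertex 1.586 0.005 2.597
endloop
endfacet
facet normal -0.616 -0.783 0.089
outer loop
vertex 2.349 -0.631 2.286
vertex 2.023 -0.175 4.032
vertex 1.586 0.005 2.597
endloop
endfacet
facet normal -0.733 0.611 0.299
outer loop
vertex 1.586 0.005 2.597
vertex 2.971 1.031 3.894
vertex 2.535 1.21 2.459
endloop
endfacet
facet normal -0.289 0.118 -0.950
outer loop
vertex 2.535 1.21 2.459
vertex 2.349 -0.631 2.286
vertex 1.586 0.005 2.597
endloop
endfacet
facet normal 0.289 -0.118 0.950
outer loop
vertex 2.023 -0.175 4.032
vertex 3.734 0.395 3.583
vertex 2.971 1.031 3.894
endloop
endfacet
facet normal -0.616 -0.783 0.089
outer loop
vertex 2.785 -0.81 3.721
vertex 2.023 -0.175 4.032
vertex 2.349 -0.631 2.286
endloop
endfacet
facet normal 0.289 -0.119 0.950
outer loop
vertex 2.785 -0.81 3.721
vertex 3.734 0.395 3.583
vertex 2.023 -0.175 4.032
endloop
endfacet
facet normal 0.616 0.783 -0.090
outer loop
vertex 2.971 1.031 3.894
vertex 3.734 0.395 3.583
vertex 2.535 1.21 2.459
endloop
endfacet
facet normal -0.289 0.118 -0.950
outer loop
vertex 3.297 0.575 2.148
vertex 2.349 -0.631 2.286
vertex 2.535 1.21 2.459
endloop
endfacet
facet normal 0.616 0.783 -0.089
outer loop
vertex 2.535 1.21 2.459
vertex 3.734 0.395 3.583
vertex 3.297 0.575 2.148
endloop
endfacet
facet normal 0.733 -0.611 -0.299
outer loop
vertex 3.297 0.575 2.148
vertex 2.785 -0.81 3.721
vertex 2.349 -0.631 2.286
endloop
endfacet
facet normal 0.733 -0.611 -0.300
outer loop
vertex 3.734 0.395 3.583
vertex 2.785 -0.81 3.721
vertex 3.297 0.575 2.148
endloop
endfacet
facet normal 0.475 0.306 -0.825
outer loop
vertex -1.747 1.468 -3.642
vertex -2.265 1.536 -3.915
vertex -1.918 1.882 -3.587
endloop
endfacet
facet normal 0.641 0.165 0.749
outer loop
vertex -1.747 1.468 -3.642
vertex -1.918 1.882 -3.587
vertex -3.215 0.924 -2.265
endloop
endfacet
facet normal 0.475 0.306 -0.825
outer loop
vertex -1.918 1.882 -3.587
vertex -2.265 1.536 -3.915
vertex -2.292 2.093 -3.724
endloop
endfacet
facet normal 0.158 0.719 0.676
outer loop
vertex -1.918 1.882 -3.587
vertex -2.292 2.093 -3.724
vertex -3.215 0.924 -2.265
endloop
endfacet
facet normal 0.475 0.306 -0.825
outer loop
vertex -2.292 2.093 -3.724
vertex -2.265 1.536 -3.915
vertex -2.651 1.979 -3.973
endloop
endfacet
facet normal -0.489 0.805 0.336
outer loop
vertex -2.292 2.093 -3.724
vertex -2.651 1.979 -3.973
vertex -3.215 0.924 -2.265
endloop
endfacet
facet normal 0.474 0.305 -0.826
outer loop
vertex -2.651 1.979 -3.973
vertex -2.265 1.536 -3.915
vertex -2.784 1.604 -4.188
endloop
endfacet
facet normal -0.925 0.372 -0.076
outer loop
vertex -2.651 1.979 -3.973
vertex -2.784 1.604 -4.188
vertex -3.215 0.924 -2.265
endloop
endfacet
facet normal 0.474 0.306 -0.826
outer loop
vertex -2.784 1.604 -4.188
vertex -2.265 1.536 -3.915
vertex -2.613 1.19 -4.243
endloop
endfacet
facet normal -0.891 -0.326 -0.315
outer loop
vertex -2.784 1.604 -4.188
vertex -2.613 1.19 -4.243
vertex -3.215 0.924 -2.265
endloop
endfacet
facet normal 0.474 0.306 -0.826
outer loop
vertex -2.613 1.19 -4.243
vertex -2.265 1.536 -3.915
vertex -2.238 0.978 -4.106
endloop
endfacet
facet normal -0.409 -0.880 -0.243
outer loop
vertex -2.613 1.19 -4.243
vertex -2.238 0.978 -4.106
vertex -3.215 0.924 -2.265
endloop
endfacet
facet normal 0.475 0.306 -0.825
outer loop
vertex -2.238 0.978 -4.106
vertex -2.265 1.536 -3.915
vertex -1.879 1.093 -3.857
endloop
endfacet
facet normal 0.240 -0.966 0.099
outer loop
vertex -2.238 0.978 -4.106
vertex -1.879 1.093 -3.857
vertex -3.215 0.924 -2.265
endloop
endfacet
facet normal 0.475 0.306 -0.825
outer loop
vertex -1.879 1.093 -3.857
vertex -2.265 1.536 -3.915
vertex -1.747 1.468 -3.642
endloop
endfacet
facet normal 0.676 -0.531 0.511
outer loop
vertex -1.879 1.093 -3.857
vertex -1.747 1.468 -3.642
vertex -3.215 0.924 -2.265
endloop
endfacet

endsolid


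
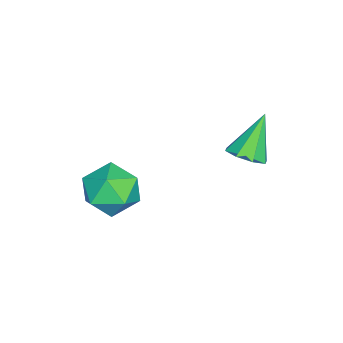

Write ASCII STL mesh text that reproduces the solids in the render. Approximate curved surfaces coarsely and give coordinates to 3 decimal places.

solid 
facet normal 0.526 -0.220 -0.822
outer loop
vertex -1.196 4.102 1.653
vertex -1.831 3.721 1.349
vertex -1.557 4.472 1.323
endloop
endfacet
facet normal 0.382 0.794 0.473
outer loop
vertex -1.196 4.102 1.653
vertex -1.557 4.472 1.323
vertex -2.829 4.139 2.911
endloop
endfacet
facet normal 0.525 -0.220 -0.822
outer loop
vertex -1.557 4.472 1.323
vertex -1.831 3.721 1.349
vertex -2.078 4.402 1.009
endloop
endfacet
facet normal -0.173 0.983 0.068
outer loop
vertex -1.557 4.472 1.323
vertex -2.078 4.402 1.009
vertex -2.829 4.139 2.911
endloop
endfacet
facet normal 0.525 -0.220 -0.822
outer loop
vertex -2.078 4.402 1.009
vertex -1.831 3.721 1.349
vertex -2.454 3.933 0.894
endloop
endfacet
facet normal -0.739 0.642 -0.203
outer loop
vertex -2.078 4.402 1.009
vertex -2.454 3.933 0.894
vertex -2.829 4.139 2.911
endloop
endfacet
facet normal 0.525 -0.221 -0.822
outer loop
vertex -2.454 3.933 0.894
vertex -1.831 3.721 1.349
vertex -2.466 3.34 1.046
endloop
endfacet
facet normal -0.983 -0.026 -0.180
outer loop
vertex -2.454 3.933 0.894
vertex -2.466 3.34 1.046
vertex -2.829 4.139 2.911
endloop
endfacet
facet normal 0.524 -0.220 -0.823
outer loop
vertex -2.466 3.34 1.046
vertex -1.831 3.721 1.349
vertex -2.105 2.97 1.375
endloop
endfacet
facet normal -0.763 -0.635 0.123
outer loop
vertex -2.466 3.34 1.046
vertex -2.105 2.97 1.375
vertex -2.829 4.139 2.911
endloop
endfacet
facet normal 0.525 -0.220 -0.822
outer loop
vertex -2.105 2.97 1.375
vertex -1.831 3.721 1.349
vertex -1.584 3.04 1.689
endloop
endfacet
facet normal -0.208 -0.823 0.528
outer loop
vertex -2.105 2.97 1.375
vertex -1.584 3.04 1.689
vertex -2.829 4.139 2.911
endloop
endfacet
facet normal 0.525 -0.220 -0.822
outer loop
vertex -1.584 3.04 1.689
vertex -1.831 3.721 1.349
vertex -1.208 3.509 1.804
endloop
endfacet
facet normal 0.358 -0.483 0.799
outer loop
vertex -1.584 3.04 1.689
vertex -1.208 3.509 1.804
vertex -2.829 4.139 2.911
endloop
endfacet
facet normal 0.525 -0.220 -0.822
outer loop
vertex -1.208 3.509 1.804
vertex -1.831 3.721 1.349
vertex -1.196 4.102 1.653
endloop
endfacet
facet normal 0.602 0.186 0.776
outer loop
vertex -1.208 3.509 1.804
vertex -1.196 4.102 1.653
vertex -2.829 4.139 2.911
endloop
endfacet
facet normal -0.141 0.253 0.957
outer loop
vertex 0.84 0.588 1.776
vertex 0.403 -0.462 1.989
vertex 1.539 -0.273 2.106
endloop
endfacet
facet normal 0.419 0.601 0.681
outer loop
vertex 0.84 0.588 1.776
vertex 1.539 -0.273 2.106
vertex 1.869 0.45 1.265
endloop
endfacet
facet normal 0.189 0.975 0.118
outer loop
vertex 0.84 0.588 1.776
vertex 1.869 0.45 1.265
vertex 0.937 0.708 0.629
endloop
endfacet
facet normal -0.512 0.858 0.046
outer loop
vertex 0.84 0.588 1.776
vertex 0.937 0.708 0.629
vertex 0.032 0.144 1.077
endloop
endfacet
facet normal -0.715 0.412 0.565
outer loop
vertex 0.84 0.588 1.776
vertex 0.032 0.144 1.077
vertex 0.403 -0.462 1.989
endloop
endfacet
facet normal 0.887 0.115 0.447
outer loop
vertex 1.869 0.45 1.265
vertex 1.539 -0.273 2.106
vertex 2.068 -0.684 1.163
endloop
endfacet
facet normal -0.018 -0.447 0.894
outer loop
vertex 1.539 -0.273 2.106
vertex 0.403 -0.462 1.989
vertex 1.163 -1.248 1.611
endloop
endfacet
facet normal -0.947 -0.190 0.259
outer loop
vertex 0.403 -0.462 1.989
vertex 0.032 0.144 1.077
vertex 0.231 -0.99 0.975
endloop
endfacet
facet normal -0.618 0.532 -0.579
outer loop
vertex 0.032 0.144 1.077
vertex 0.937 0.708 0.629
vertex 0.561 -0.267 0.134
endloop
endfacet
facet normal 0.516 0.721 -0.463
outer loop
vertex 0.937 0.708 0.629
vertex 1.869 0.45 1.265
vertex 1.697 -0.078 0.251
endloop
endfacet
facet normal 0.512 -0.858 -0.046
outer loop
vertex 1.26 -1.128 0.464
vertex 2.068 -0.684 1.163
vertex 1.163 -1.248 1.611
endloop
endfacet
facet normal -0.189 -0.975 -0.118
outer loop
vertex 1.26 -1.128 0.464
vertex 1.163 -1.248 1.611
vertex 0.231 -0.99 0.975
endloop
endfacet
facet normal -0.419 -0.601 -0.681
outer loop
vertex 1.26 -1.128 0.464
vertex 0.231 -0.99 0.975
vertex 0.561 -0.267 0.134
endloop
endfacet
facet normal 0.141 -0.253 -0.957
outer loop
vertex 1.26 -1.128 0.464
vertex 0.561 -0.267 0.134
vertex 1.697 -0.078 0.251
endloop
endfacet
facet normal 0.715 -0.412 -0.565
outer loop
vertex 1.26 -1.128 0.464
vertex 1.697 -0.078 0.251
vertex 2.068 -0.684 1.163
endloop
endfacet
facet normal 0.618 -0.532 0.579
outer loop
vertex 1.163 -1.248 1.611
vertex 2.068 -0.684 1.163
vertex 1.539 -0.273 2.106
endloop
endfacet
facet normal -0.516 -0.721 0.463
outer loop
vertex 0.231 -0.99 0.975
vertex 1.163 -1.248 1.611
vertex 0.403 -0.462 1.989
endloop
endfacet
facet normal -0.887 -0.115 -0.447
outer loop
vertex 0.561 -0.267 0.134
vertex 0.231 -0.99 0.975
vertex 0.032 0.144 1.077
endloop
endfacet
facet normal 0.018 0.447 -0.894
outer loop
vertex 1.697 -0.078 0.251
vertex 0.561 -0.267 0.134
vertex 0.937 0.708 0.629
endloop
endfacet
facet normal 0.947 0.190 -0.259
outer loop
vertex 2.068 -0.684 1.163
vertex 1.697 -0.078 0.251
vertex 1.869 0.45 1.265
endloop
endfacet

endsolid


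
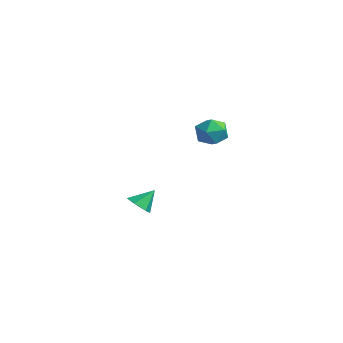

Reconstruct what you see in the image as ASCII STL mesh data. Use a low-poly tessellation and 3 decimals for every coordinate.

solid 
facet normal -0.598 0.729 0.332
outer loop
vertex 1.642 -2.546 3.31
vertex 1.48 -3.044 4.111
vertex 2.21 -2.427 4.071
endloop
endfacet
facet normal -0.087 0.992 -0.090
outer loop
vertex 1.642 -2.546 3.31
vertex 2.21 -2.427 4.071
vertex 2.589 -2.474 3.193
endloop
endfacet
facet normal -0.141 0.673 -0.726
outer loop
vertex 1.642 -2.546 3.31
vertex 2.589 -2.474 3.193
vertex 2.093 -3.12 2.691
endloop
endfacet
facet normal -0.686 0.212 -0.696
outer loop
vertex 1.642 -2.546 3.31
vertex 2.093 -3.12 2.691
vertex 1.408 -3.472 3.258
endloop
endfacet
facet normal -0.968 0.247 -0.042
outer loop
vertex 1.642 -2.546 3.31
vertex 1.408 -3.472 3.258
vertex 1.48 -3.044 4.111
endloop
endfacet
facet normal 0.545 0.816 0.192
outer loop
vertex 2.589 -2.474 3.193
vertex 2.21 -2.427 4.071
vertex 3.012 -2.928 3.922
endloop
endfacet
facet normal -0.282 0.391 0.876
outer loop
vertex 2.21 -2.427 4.071
vertex 1.48 -3.044 4.111
vertex 2.327 -3.28 4.489
endloop
endfacet
facet normal -0.881 -0.389 0.269
outer loop
vertex 1.48 -3.044 4.111
vertex 1.408 -3.472 3.258
vertex 1.831 -3.926 3.987
endloop
endfacet
facet normal -0.424 -0.445 -0.789
outer loop
vertex 1.408 -3.472 3.258
vertex 2.093 -3.12 2.691
vertex 2.21 -3.973 3.109
endloop
endfacet
facet normal 0.457 0.300 -0.837
outer loop
vertex 2.093 -3.12 2.691
vertex 2.589 -2.474 3.193
vertex 2.94 -3.356 3.069
endloop
endfacet
facet normal 0.686 -0.212 0.696
outer loop
vertex 2.778 -3.854 3.87
vertex 3.012 -2.928 3.922
vertex 2.327 -3.28 4.489
endloop
endfacet
facet normal 0.141 -0.673 0.726
outer loop
vertex 2.778 -3.854 3.87
vertex 2.327 -3.28 4.489
vertex 1.831 -3.926 3.987
endloop
endfacet
facet normal 0.087 -0.992 0.090
outer loop
vertex 2.778 -3.854 3.87
vertex 1.831 -3.926 3.987
vertex 2.21 -3.973 3.109
endloop
endfacet
facet normal 0.598 -0.729 -0.332
outer loop
vertex 2.778 -3.854 3.87
vertex 2.21 -3.973 3.109
vertex 2.94 -3.356 3.069
endloop
endfacet
facet normal 0.968 -0.247 0.042
outer loop
vertex 2.778 -3.854 3.87
vertex 2.94 -3.356 3.069
vertex 3.012 -2.928 3.922
endloop
endfacet
facet normal 0.424 0.445 0.789
outer loop
vertex 2.327 -3.28 4.489
vertex 3.012 -2.928 3.922
vertex 2.21 -2.427 4.071
endloop
endfacet
facet normal -0.457 -0.300 0.837
outer loop
vertex 1.831 -3.926 3.987
vertex 2.327 -3.28 4.489
vertex 1.48 -3.044 4.111
endloop
endfacet
facet normal -0.545 -0.816 -0.192
outer loop
vertex 2.21 -3.973 3.109
vertex 1.831 -3.926 3.987
vertex 1.408 -3.472 3.258
endloop
endfacet
facet normal 0.282 -0.391 -0.876
outer loop
vertex 2.94 -3.356 3.069
vertex 2.21 -3.973 3.109
vertex 2.093 -3.12 2.691
endloop
endfacet
facet normal 0.881 0.389 -0.269
outer loop
vertex 3.012 -2.928 3.922
vertex 2.94 -3.356 3.069
vertex 2.589 -2.474 3.193
endloop
endfacet
facet normal -0.079 -0.689 -0.721
outer loop
vertex -3.279 -4.6 -3.143
vertex -3.723 -4.095 -3.577
vertex -2.927 -4.1 -3.659
endloop
endfacet
facet normal 0.832 -0.013 0.555
outer loop
vertex -3.279 -4.6 -3.143
vertex -2.927 -4.1 -3.659
vertex -3.617 -3.165 -2.603
endloop
endfacet
facet normal -0.079 -0.688 -0.722
outer loop
vertex -2.927 -4.1 -3.659
vertex -3.723 -4.095 -3.577
vertex -3.371 -3.595 -4.092
endloop
endfacet
facet normal 0.773 0.632 -0.055
outer loop
vertex -2.927 -4.1 -3.659
vertex -3.371 -3.595 -4.092
vertex -3.617 -3.165 -2.603
endloop
endfacet
facet normal -0.079 -0.688 -0.722
outer loop
vertex -3.371 -3.595 -4.092
vertex -3.723 -4.095 -3.577
vertex -4.167 -3.59 -4.01
endloop
endfacet
facet normal -0.023 0.959 -0.281
outer loop
vertex -3.371 -3.595 -4.092
vertex -4.167 -3.59 -4.01
vertex -3.617 -3.165 -2.603
endloop
endfacet
facet normal -0.079 -0.688 -0.722
outer loop
vertex -4.167 -3.59 -4.01
vertex -3.723 -4.095 -3.577
vertex -4.519 -4.09 -3.495
endloop
endfacet
facet normal -0.760 0.642 0.103
outer loop
vertex -4.167 -3.59 -4.01
vertex -4.519 -4.09 -3.495
vertex -3.617 -3.165 -2.603
endloop
endfacet
facet normal -0.079 -0.689 -0.721
outer loop
vertex -4.519 -4.09 -3.495
vertex -3.723 -4.095 -3.577
vertex -4.075 -4.595 -3.061
endloop
endfacet
facet normal -0.701 -0.004 0.713
outer loop
vertex -4.519 -4.09 -3.495
vertex -4.075 -4.595 -3.061
vertex -3.617 -3.165 -2.603
endloop
endfacet
facet normal -0.079 -0.689 -0.721
outer loop
vertex -4.075 -4.595 -3.061
vertex -3.723 -4.095 -3.577
vertex -3.279 -4.6 -3.143
endloop
endfacet
facet normal 0.095 -0.331 0.939
outer loop
vertex -4.075 -4.595 -3.061
vertex -3.279 -4.6 -3.143
vertex -3.617 -3.165 -2.603
endloop
endfacet

endsolid


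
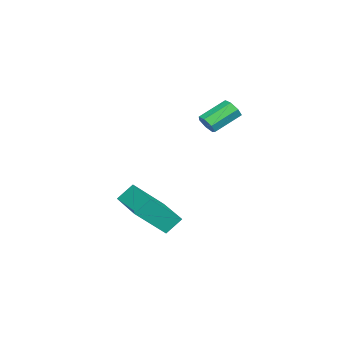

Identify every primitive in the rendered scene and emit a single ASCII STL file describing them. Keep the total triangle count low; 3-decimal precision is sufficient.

solid 
facet normal -0.400 0.578 0.712
outer loop
vertex 2.823 -4.385 -2.653
vertex 4.492 -3.162 -2.709
vertex 1.937 -3.243 -4.078
endloop
endfacet
facet normal -0.806 -0.591 0.028
outer loop
vertex 2.348 -3.838 -4.811
vertex 2.823 -4.385 -2.653
vertex 1.937 -3.243 -4.078
endloop
endfacet
facet normal -0.400 0.578 0.712
outer loop
vertex 1.937 -3.243 -4.078
vertex 4.492 -3.162 -2.709
vertex 3.606 -2.019 -4.134
endloop
endfacet
facet normal -0.436 0.563 -0.702
outer loop
vertex 3.606 -2.019 -4.134
vertex 2.348 -3.838 -4.811
vertex 1.937 -3.243 -4.078
endloop
endfacet
facet normal 0.436 -0.563 0.702
outer loop
vertex 2.823 -4.385 -2.653
vertex 4.903 -3.757 -3.442
vertex 4.492 -3.162 -2.709
endloop
endfacet
facet normal -0.807 -0.590 0.028
outer loop
vertex 3.234 -4.981 -3.386
vertex 2.823 -4.385 -2.653
vertex 2.348 -3.838 -4.811
endloop
endfacet
facet normal 0.436 -0.563 0.702
outer loop
vertex 3.234 -4.981 -3.386
vertex 4.903 -3.757 -3.442
vertex 2.823 -4.385 -2.653
endloop
endfacet
facet normal 0.806 0.591 -0.027
outer loop
vertex 4.492 -3.162 -2.709
vertex 4.903 -3.757 -3.442
vertex 3.606 -2.019 -4.134
endloop
endfacet
facet normal -0.436 0.563 -0.702
outer loop
vertex 4.017 -2.615 -4.867
vertex 2.348 -3.838 -4.811
vertex 3.606 -2.019 -4.134
endloop
endfacet
facet normal 0.806 0.591 -0.028
outer loop
vertex 3.606 -2.019 -4.134
vertex 4.903 -3.757 -3.442
vertex 4.017 -2.615 -4.867
endloop
endfacet
facet normal 0.399 -0.578 -0.712
outer loop
vertex 4.017 -2.615 -4.867
vertex 3.234 -4.981 -3.386
vertex 2.348 -3.838 -4.811
endloop
endfacet
facet normal 0.400 -0.578 -0.712
outer loop
vertex 4.903 -3.757 -3.442
vertex 3.234 -4.981 -3.386
vertex 4.017 -2.615 -4.867
endloop
endfacet
facet normal 0.575 -0.643 -0.505
outer loop
vertex 2.807 -1.268 1.485
vertex 2.466 -1.235 1.055
vertex 2.908 -0.927 1.166
endloop
endfacet
facet normal 0.791 0.277 0.546
outer loop
vertex 2.807 -1.268 1.485
vertex 2.908 -0.927 1.166
vertex 1.956 -0.318 2.235
endloop
endfacet
facet normal 0.791 0.278 0.545
outer loop
vertex 1.956 -0.318 2.235
vertex 2.908 -0.927 1.166
vertex 2.056 0.023 1.916
endloop
endfacet
facet normal -0.575 0.643 0.507
outer loop
vertex 1.956 -0.318 2.235
vertex 2.056 0.023 1.916
vertex 1.614 -0.285 1.805
endloop
endfacet
facet normal 0.575 -0.642 -0.507
outer loop
vertex 2.908 -0.927 1.166
vertex 2.466 -1.235 1.055
vertex 2.675 -0.818 0.764
endloop
endfacet
facet normal 0.656 0.732 -0.182
outer loop
vertex 2.908 -0.927 1.166
vertex 2.675 -0.818 0.764
vertex 2.056 0.023 1.916
endloop
endfacet
facet normal 0.657 0.732 -0.181
outer loop
vertex 2.056 0.023 1.916
vertex 2.675 -0.818 0.764
vertex 1.824 0.132 1.514
endloop
endfacet
facet normal -0.575 0.643 0.506
outer loop
vertex 2.056 0.023 1.916
vertex 1.824 0.132 1.514
vertex 1.614 -0.285 1.805
endloop
endfacet
facet normal 0.575 -0.642 -0.507
outer loop
vertex 2.675 -0.818 0.764
vertex 2.466 -1.235 1.055
vertex 2.285 -1.023 0.581
endloop
endfacet
facet normal 0.028 0.635 -0.772
outer loop
vertex 2.675 -0.818 0.764
vertex 2.285 -1.023 0.581
vertex 1.824 0.132 1.514
endloop
endfacet
facet normal 0.030 0.635 -0.772
outer loop
vertex 1.824 0.132 1.514
vertex 2.285 -1.023 0.581
vertex 1.434 -0.072 1.331
endloop
endfacet
facet normal -0.574 0.643 0.507
outer loop
vertex 1.824 0.132 1.514
vertex 1.434 -0.072 1.331
vertex 1.614 -0.285 1.805
endloop
endfacet
facet normal 0.575 -0.642 -0.507
outer loop
vertex 2.285 -1.023 0.581
vertex 2.466 -1.235 1.055
vertex 2.031 -1.388 0.755
endloop
endfacet
facet normal -0.621 0.060 -0.781
outer loop
vertex 2.285 -1.023 0.581
vertex 2.031 -1.388 0.755
vertex 1.434 -0.072 1.331
endloop
endfacet
facet normal -0.621 0.060 -0.781
outer loop
vertex 1.434 -0.072 1.331
vertex 2.031 -1.388 0.755
vertex 1.18 -0.437 1.505
endloop
endfacet
facet normal -0.575 0.642 0.507
outer loop
vertex 1.434 -0.072 1.331
vertex 1.18 -0.437 1.505
vertex 1.614 -0.285 1.805
endloop
endfacet
facet normal 0.575 -0.642 -0.506
outer loop
vertex 2.031 -1.388 0.755
vertex 2.466 -1.235 1.055
vertex 2.104 -1.638 1.155
endloop
endfacet
facet normal -0.804 -0.559 -0.203
outer loop
vertex 2.031 -1.388 0.755
vertex 2.104 -1.638 1.155
vertex 1.18 -0.437 1.505
endloop
endfacet
facet normal -0.804 -0.559 -0.203
outer loop
vertex 1.18 -0.437 1.505
vertex 2.104 -1.638 1.155
vertex 1.253 -0.687 1.905
endloop
endfacet
facet normal -0.575 0.642 0.506
outer loop
vertex 1.18 -0.437 1.505
vertex 1.253 -0.687 1.905
vertex 1.614 -0.285 1.805
endloop
endfacet
facet normal 0.575 -0.642 -0.507
outer loop
vertex 2.104 -1.638 1.155
vertex 2.466 -1.235 1.055
vertex 2.45 -1.585 1.48
endloop
endfacet
facet normal -0.381 -0.758 0.529
outer loop
vertex 2.104 -1.638 1.155
vertex 2.45 -1.585 1.48
vertex 1.253 -0.687 1.905
endloop
endfacet
facet normal -0.381 -0.758 0.529
outer loop
vertex 1.253 -0.687 1.905
vertex 2.45 -1.585 1.48
vertex 1.598 -0.634 2.23
endloop
endfacet
facet normal -0.575 0.643 0.506
outer loop
vertex 1.253 -0.687 1.905
vertex 1.598 -0.634 2.23
vertex 1.614 -0.285 1.805
endloop
endfacet
facet normal 0.577 -0.641 -0.506
outer loop
vertex 2.45 -1.585 1.48
vertex 2.466 -1.235 1.055
vertex 2.807 -1.268 1.485
endloop
endfacet
facet normal 0.330 -0.385 0.862
outer loop
vertex 2.45 -1.585 1.48
vertex 2.807 -1.268 1.485
vertex 1.598 -0.634 2.23
endloop
endfacet
facet normal 0.329 -0.386 0.862
outer loop
vertex 1.598 -0.634 2.23
vertex 2.807 -1.268 1.485
vertex 1.956 -0.318 2.235
endloop
endfacet
facet normal -0.575 0.643 0.506
outer loop
vertex 1.598 -0.634 2.23
vertex 1.956 -0.318 2.235
vertex 1.614 -0.285 1.805
endloop
endfacet

endsolid


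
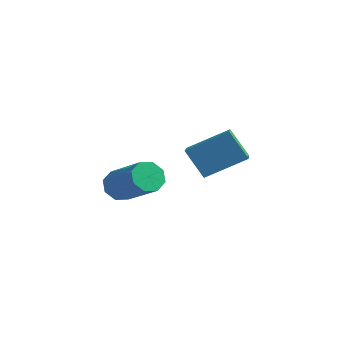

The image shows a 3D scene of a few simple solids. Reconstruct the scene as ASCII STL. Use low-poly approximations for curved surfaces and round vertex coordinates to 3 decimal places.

solid 
facet normal -0.822 0.198 -0.534
outer loop
vertex -1.963 -3.37 -1.976
vertex -2.375 -3.39 -1.35
vertex -2.003 -2.856 -1.724
endloop
endfacet
facet normal 0.566 0.398 -0.722
outer loop
vertex -1.963 -3.37 -1.976
vertex -2.003 -2.856 -1.724
vertex -0.213 -3.791 -0.837
endloop
endfacet
facet normal 0.566 0.399 -0.721
outer loop
vertex -0.213 -3.791 -0.837
vertex -2.003 -2.856 -1.724
vertex -0.253 -3.277 -0.584
endloop
endfacet
facet normal 0.822 -0.199 0.534
outer loop
vertex -0.213 -3.791 -0.837
vertex -0.253 -3.277 -0.584
vertex -0.625 -3.81 -0.21
endloop
endfacet
facet normal -0.821 0.198 -0.535
outer loop
vertex -2.003 -2.856 -1.724
vertex -2.375 -3.39 -1.35
vertex -2.262 -2.655 -1.252
endloop
endfacet
facet normal 0.349 0.916 -0.198
outer loop
vertex -2.003 -2.856 -1.724
vertex -2.262 -2.655 -1.252
vertex -0.253 -3.277 -0.584
endloop
endfacet
facet normal 0.350 0.915 -0.200
outer loop
vertex -0.253 -3.277 -0.584
vertex -2.262 -2.655 -1.252
vertex -0.512 -3.075 -0.113
endloop
endfacet
facet normal 0.821 -0.197 0.536
outer loop
vertex -0.253 -3.277 -0.584
vertex -0.512 -3.075 -0.113
vertex -0.625 -3.81 -0.21
endloop
endfacet
facet normal -0.822 0.198 -0.534
outer loop
vertex -2.262 -2.655 -1.252
vertex -2.375 -3.39 -1.35
vertex -2.586 -2.884 -0.838
endloop
endfacet
facet normal -0.071 0.895 0.440
outer loop
vertex -2.262 -2.655 -1.252
vertex -2.586 -2.884 -0.838
vertex -0.512 -3.075 -0.113
endloop
endfacet
facet normal -0.071 0.895 0.439
outer loop
vertex -0.512 -3.075 -0.113
vertex -2.586 -2.884 -0.838
vertex -0.837 -3.304 0.301
endloop
endfacet
facet normal 0.821 -0.197 0.536
outer loop
vertex -0.512 -3.075 -0.113
vertex -0.837 -3.304 0.301
vertex -0.625 -3.81 -0.21
endloop
endfacet
facet normal -0.822 0.198 -0.534
outer loop
vertex -2.586 -2.884 -0.838
vertex -2.375 -3.39 -1.35
vertex -2.787 -3.409 -0.723
endloop
endfacet
facet normal -0.450 0.352 0.821
outer loop
vertex -2.586 -2.884 -0.838
vertex -2.787 -3.409 -0.723
vertex -0.837 -3.304 0.301
endloop
endfacet
facet normal -0.450 0.351 0.821
outer loop
vertex -0.837 -3.304 0.301
vertex -2.787 -3.409 -0.723
vertex -1.037 -3.83 0.416
endloop
endfacet
facet normal 0.822 -0.196 0.535
outer loop
vertex -0.837 -3.304 0.301
vertex -1.037 -3.83 0.416
vertex -0.625 -3.81 -0.21
endloop
endfacet
facet normal -0.822 0.199 -0.534
outer loop
vertex -2.787 -3.409 -0.723
vertex -2.375 -3.39 -1.35
vertex -2.747 -3.923 -0.976
endloop
endfacet
facet normal -0.566 -0.399 0.722
outer loop
vertex -2.787 -3.409 -0.723
vertex -2.747 -3.923 -0.976
vertex -1.037 -3.83 0.416
endloop
endfacet
facet normal -0.566 -0.398 0.722
outer loop
vertex -1.037 -3.83 0.416
vertex -2.747 -3.923 -0.976
vertex -0.997 -4.344 0.164
endloop
endfacet
facet normal 0.822 -0.198 0.534
outer loop
vertex -1.037 -3.83 0.416
vertex -0.997 -4.344 0.164
vertex -0.625 -3.81 -0.21
endloop
endfacet
facet normal -0.821 0.197 -0.536
outer loop
vertex -2.747 -3.923 -0.976
vertex -2.375 -3.39 -1.35
vertex -2.488 -4.125 -1.447
endloop
endfacet
facet normal -0.350 -0.915 0.200
outer loop
vertex -2.747 -3.923 -0.976
vertex -2.488 -4.125 -1.447
vertex -0.997 -4.344 0.164
endloop
endfacet
facet normal -0.349 -0.916 0.199
outer loop
vertex -0.997 -4.344 0.164
vertex -2.488 -4.125 -1.447
vertex -0.738 -4.545 -0.308
endloop
endfacet
facet normal 0.821 -0.198 0.535
outer loop
vertex -0.997 -4.344 0.164
vertex -0.738 -4.545 -0.308
vertex -0.625 -3.81 -0.21
endloop
endfacet
facet normal -0.821 0.197 -0.536
outer loop
vertex -2.488 -4.125 -1.447
vertex -2.375 -3.39 -1.35
vertex -2.163 -3.896 -1.861
endloop
endfacet
facet normal 0.071 -0.895 -0.439
outer loop
vertex -2.488 -4.125 -1.447
vertex -2.163 -3.896 -1.861
vertex -0.738 -4.545 -0.308
endloop
endfacet
facet normal 0.071 -0.895 -0.440
outer loop
vertex -0.738 -4.545 -0.308
vertex -2.163 -3.896 -1.861
vertex -0.414 -4.316 -0.722
endloop
endfacet
facet normal 0.822 -0.198 0.534
outer loop
vertex -0.738 -4.545 -0.308
vertex -0.414 -4.316 -0.722
vertex -0.625 -3.81 -0.21
endloop
endfacet
facet normal -0.822 0.196 -0.535
outer loop
vertex -2.163 -3.896 -1.861
vertex -2.375 -3.39 -1.35
vertex -1.963 -3.37 -1.976
endloop
endfacet
facet normal 0.450 -0.351 -0.821
outer loop
vertex -2.163 -3.896 -1.861
vertex -1.963 -3.37 -1.976
vertex -0.414 -4.316 -0.722
endloop
endfacet
facet normal 0.450 -0.352 -0.821
outer loop
vertex -0.414 -4.316 -0.722
vertex -1.963 -3.37 -1.976
vertex -0.213 -3.791 -0.837
endloop
endfacet
facet normal 0.822 -0.198 0.534
outer loop
vertex -0.414 -4.316 -0.722
vertex -0.213 -3.791 -0.837
vertex -0.625 -3.81 -0.21
endloop
endfacet
facet normal -0.563 -0.069 0.824
outer loop
vertex 1.445 -4.309 1.861
vertex 2.582 -3.185 2.732
vertex 0.785 -3.353 1.49
endloop
endfacet
facet normal -0.625 -0.617 -0.478
outer loop
vertex 1.578 -3.255 0.328
vertex 1.445 -4.309 1.861
vertex 0.785 -3.353 1.49
endloop
endfacet
facet normal -0.563 -0.069 0.824
outer loop
vertex 0.785 -3.353 1.49
vertex 2.582 -3.185 2.732
vertex 1.921 -2.229 2.36
endloop
endfacet
facet normal -0.542 0.783 -0.304
outer loop
vertex 1.921 -2.229 2.36
vertex 1.578 -3.255 0.328
vertex 0.785 -3.353 1.49
endloop
endfacet
facet normal 0.542 -0.784 0.304
outer loop
vertex 1.445 -4.309 1.861
vertex 3.375 -3.087 1.57
vertex 2.582 -3.185 2.732
endloop
endfacet
facet normal -0.624 -0.618 -0.479
outer loop
vertex 2.239 -4.211 0.7
vertex 1.445 -4.309 1.861
vertex 1.578 -3.255 0.328
endloop
endfacet
facet normal 0.542 -0.783 0.304
outer loop
vertex 2.239 -4.211 0.7
vertex 3.375 -3.087 1.57
vertex 1.445 -4.309 1.861
endloop
endfacet
facet normal 0.624 0.618 0.478
outer loop
vertex 2.582 -3.185 2.732
vertex 3.375 -3.087 1.57
vertex 1.921 -2.229 2.36
endloop
endfacet
facet normal -0.542 0.784 -0.304
outer loop
vertex 2.715 -2.131 1.199
vertex 1.578 -3.255 0.328
vertex 1.921 -2.229 2.36
endloop
endfacet
facet normal 0.624 0.617 0.479
outer loop
vertex 1.921 -2.229 2.36
vertex 3.375 -3.087 1.57
vertex 2.715 -2.131 1.199
endloop
endfacet
facet normal 0.563 0.069 -0.824
outer loop
vertex 2.715 -2.131 1.199
vertex 2.239 -4.211 0.7
vertex 1.578 -3.255 0.328
endloop
endfacet
facet normal 0.563 0.069 -0.824
outer loop
vertex 3.375 -3.087 1.57
vertex 2.239 -4.211 0.7
vertex 2.715 -2.131 1.199
endloop
endfacet

endsolid


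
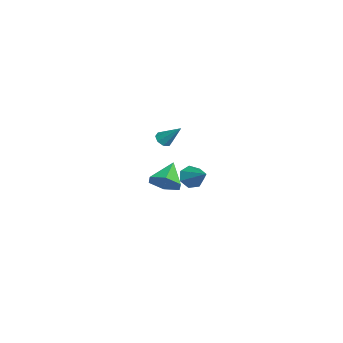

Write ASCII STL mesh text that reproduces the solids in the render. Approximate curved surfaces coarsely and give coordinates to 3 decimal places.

solid 
facet normal -0.374 -0.596 -0.710
outer loop
vertex -3.526 -3.521 0.466
vertex -3.974 -3.188 0.422
vertex -3.471 -3.21 0.176
endloop
endfacet
facet normal 0.989 -0.140 0.037
outer loop
vertex -3.526 -3.521 0.466
vertex -3.471 -3.21 0.176
vertex -3.386 -2.252 1.538
endloop
endfacet
facet normal -0.374 -0.595 -0.711
outer loop
vertex -3.471 -3.21 0.176
vertex -3.974 -3.188 0.422
vertex -3.711 -2.886 0.031
endloop
endfacet
facet normal 0.819 0.444 -0.363
outer loop
vertex -3.471 -3.21 0.176
vertex -3.711 -2.886 0.031
vertex -3.386 -2.252 1.538
endloop
endfacet
facet normal -0.374 -0.595 -0.711
outer loop
vertex -3.711 -2.886 0.031
vertex -3.974 -3.188 0.422
vertex -4.104 -2.738 0.114
endloop
endfacet
facet normal 0.241 0.875 -0.420
outer loop
vertex -3.711 -2.886 0.031
vertex -4.104 -2.738 0.114
vertex -3.386 -2.252 1.538
endloop
endfacet
facet normal -0.374 -0.595 -0.712
outer loop
vertex -4.104 -2.738 0.114
vertex -3.974 -3.188 0.422
vertex -4.422 -2.854 0.378
endloop
endfacet
facet normal -0.413 0.905 -0.100
outer loop
vertex -4.104 -2.738 0.114
vertex -4.422 -2.854 0.378
vertex -3.386 -2.252 1.538
endloop
endfacet
facet normal -0.375 -0.597 -0.710
outer loop
vertex -4.422 -2.854 0.378
vertex -3.974 -3.188 0.422
vertex -4.476 -3.165 0.668
endloop
endfacet
facet normal -0.755 0.512 0.409
outer loop
vertex -4.422 -2.854 0.378
vertex -4.476 -3.165 0.668
vertex -3.386 -2.252 1.538
endloop
endfacet
facet normal -0.376 -0.594 -0.711
outer loop
vertex -4.476 -3.165 0.668
vertex -3.974 -3.188 0.422
vertex -4.237 -3.49 0.813
endloop
endfacet
facet normal -0.586 -0.070 0.808
outer loop
vertex -4.476 -3.165 0.668
vertex -4.237 -3.49 0.813
vertex -3.386 -2.252 1.538
endloop
endfacet
facet normal -0.372 -0.596 -0.711
outer loop
vertex -4.237 -3.49 0.813
vertex -3.974 -3.188 0.422
vertex -3.843 -3.637 0.73
endloop
endfacet
facet normal -0.005 -0.503 0.865
outer loop
vertex -4.237 -3.49 0.813
vertex -3.843 -3.637 0.73
vertex -3.386 -2.252 1.538
endloop
endfacet
facet normal -0.373 -0.596 -0.711
outer loop
vertex -3.843 -3.637 0.73
vertex -3.974 -3.188 0.422
vertex -3.526 -3.521 0.466
endloop
endfacet
facet normal 0.648 -0.532 0.545
outer loop
vertex -3.843 -3.637 0.73
vertex -3.526 -3.521 0.466
vertex -3.386 -2.252 1.538
endloop
endfacet
facet normal 0.744 -0.298 -0.598
outer loop
vertex 1.015 -3.125 0.026
vertex 0.395 -3.178 -0.718
vertex 0.87 -2.351 -0.54
endloop
endfacet
facet normal 0.230 0.602 0.764
outer loop
vertex 1.015 -3.125 0.026
vertex 0.87 -2.351 -0.54
vertex -0.795 -2.702 0.238
endloop
endfacet
facet normal 0.744 -0.298 -0.598
outer loop
vertex 0.87 -2.351 -0.54
vertex 0.395 -3.178 -0.718
vertex 0.25 -2.404 -1.284
endloop
endfacet
facet normal -0.173 0.982 0.074
outer loop
vertex 0.87 -2.351 -0.54
vertex 0.25 -2.404 -1.284
vertex -0.795 -2.702 0.238
endloop
endfacet
facet normal 0.745 -0.297 -0.598
outer loop
vertex 0.25 -2.404 -1.284
vertex 0.395 -3.178 -0.718
vertex -0.224 -3.231 -1.463
endloop
endfacet
facet normal -0.749 0.519 -0.413
outer loop
vertex 0.25 -2.404 -1.284
vertex -0.224 -3.231 -1.463
vertex -0.795 -2.702 0.238
endloop
endfacet
facet normal 0.745 -0.297 -0.598
outer loop
vertex -0.224 -3.231 -1.463
vertex 0.395 -3.178 -0.718
vertex -0.079 -4.005 -0.897
endloop
endfacet
facet normal -0.922 -0.325 -0.208
outer loop
vertex -0.224 -3.231 -1.463
vertex -0.079 -4.005 -0.897
vertex -0.795 -2.702 0.238
endloop
endfacet
facet normal 0.745 -0.297 -0.598
outer loop
vertex -0.079 -4.005 -0.897
vertex 0.395 -3.178 -0.718
vertex 0.54 -3.952 -0.152
endloop
endfacet
facet normal -0.520 -0.705 0.482
outer loop
vertex -0.079 -4.005 -0.897
vertex 0.54 -3.952 -0.152
vertex -0.795 -2.702 0.238
endloop
endfacet
facet normal 0.744 -0.298 -0.598
outer loop
vertex 0.54 -3.952 -0.152
vertex 0.395 -3.178 -0.718
vertex 1.015 -3.125 0.026
endloop
endfacet
facet normal 0.057 -0.241 0.969
outer loop
vertex 0.54 -3.952 -0.152
vertex 1.015 -3.125 0.026
vertex -0.795 -2.702 0.238
endloop
endfacet
facet normal -0.731 -0.453 -0.511
outer loop
vertex 3.574 -2.445 1.131
vertex 3.158 -1.849 1.197
vertex 3.632 -2.017 0.668
endloop
endfacet
facet normal 0.909 -0.356 -0.215
outer loop
vertex 3.574 -2.445 1.131
vertex 3.632 -2.017 0.668
vertex 4.282 -1.151 1.983
endloop
endfacet
facet normal -0.730 -0.454 -0.510
outer loop
vertex 3.632 -2.017 0.668
vertex 3.158 -1.849 1.197
vertex 3.333 -1.463 0.603
endloop
endfacet
facet normal 0.741 0.331 -0.584
outer loop
vertex 3.632 -2.017 0.668
vertex 3.333 -1.463 0.603
vertex 4.282 -1.151 1.983
endloop
endfacet
facet normal -0.730 -0.454 -0.510
outer loop
vertex 3.333 -1.463 0.603
vertex 3.158 -1.849 1.197
vertex 2.902 -1.199 0.985
endloop
endfacet
facet normal 0.231 0.903 -0.363
outer loop
vertex 3.333 -1.463 0.603
vertex 2.902 -1.199 0.985
vertex 4.282 -1.151 1.983
endloop
endfacet
facet normal -0.729 -0.454 -0.513
outer loop
vertex 2.902 -1.199 0.985
vertex 3.158 -1.849 1.197
vertex 2.663 -1.426 1.526
endloop
endfacet
facet normal -0.238 0.929 0.284
outer loop
vertex 2.902 -1.199 0.985
vertex 2.663 -1.426 1.526
vertex 4.282 -1.151 1.983
endloop
endfacet
facet normal -0.729 -0.455 -0.511
outer loop
vertex 2.663 -1.426 1.526
vertex 3.158 -1.849 1.197
vertex 2.797 -1.971 1.82
endloop
endfacet
facet normal -0.311 0.391 0.866
outer loop
vertex 2.663 -1.426 1.526
vertex 2.797 -1.971 1.82
vertex 4.282 -1.151 1.983
endloop
endfacet
facet normal -0.730 -0.453 -0.512
outer loop
vertex 2.797 -1.971 1.82
vertex 3.158 -1.849 1.197
vertex 3.203 -2.425 1.643
endloop
endfacet
facet normal 0.067 -0.310 0.948
outer loop
vertex 2.797 -1.971 1.82
vertex 3.203 -2.425 1.643
vertex 4.282 -1.151 1.983
endloop
endfacet
facet normal -0.730 -0.453 -0.511
outer loop
vertex 3.203 -2.425 1.643
vertex 3.158 -1.849 1.197
vertex 3.574 -2.445 1.131
endloop
endfacet
facet normal 0.610 -0.641 0.467
outer loop
vertex 3.203 -2.425 1.643
vertex 3.574 -2.445 1.131
vertex 4.282 -1.151 1.983
endloop
endfacet

endsolid


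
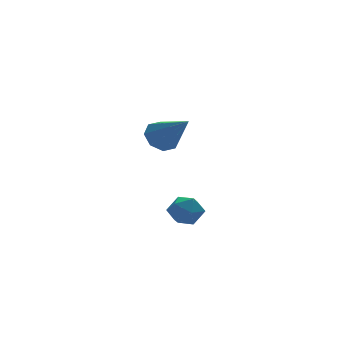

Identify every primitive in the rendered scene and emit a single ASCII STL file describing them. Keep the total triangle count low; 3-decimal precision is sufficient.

solid 
facet normal -0.249 0.755 -0.606
outer loop
vertex 0.296 2.631 2.286
vertex -0.077 2.907 2.783
vertex 0.571 2.959 2.582
endloop
endfacet
facet normal 0.848 -0.424 -0.317
outer loop
vertex 0.296 2.631 2.286
vertex 0.571 2.959 2.582
vertex 0.357 1.593 3.837
endloop
endfacet
facet normal -0.249 0.755 -0.607
outer loop
vertex 0.571 2.959 2.582
vertex -0.077 2.907 2.783
vertex 0.466 3.257 2.996
endloop
endfacet
facet normal 0.976 0.045 0.215
outer loop
vertex 0.571 2.959 2.582
vertex 0.466 3.257 2.996
vertex 0.357 1.593 3.837
endloop
endfacet
facet normal -0.249 0.755 -0.607
outer loop
vertex 0.466 3.257 2.996
vertex -0.077 2.907 2.783
vertex 0.043 3.35 3.285
endloop
endfacet
facet normal 0.581 0.337 0.741
outer loop
vertex 0.466 3.257 2.996
vertex 0.043 3.35 3.285
vertex 0.357 1.593 3.837
endloop
endfacet
facet normal -0.250 0.755 -0.607
outer loop
vertex 0.043 3.35 3.285
vertex -0.077 2.907 2.783
vertex -0.45 3.183 3.28
endloop
endfacet
facet normal -0.105 0.281 0.954
outer loop
vertex 0.043 3.35 3.285
vertex -0.45 3.183 3.28
vertex 0.357 1.593 3.837
endloop
endfacet
facet normal -0.249 0.755 -0.606
outer loop
vertex -0.45 3.183 3.28
vertex -0.077 2.907 2.783
vertex -0.724 2.855 2.984
endloop
endfacet
facet normal -0.679 -0.090 0.728
outer loop
vertex -0.45 3.183 3.28
vertex -0.724 2.855 2.984
vertex 0.357 1.593 3.837
endloop
endfacet
facet normal -0.249 0.755 -0.607
outer loop
vertex -0.724 2.855 2.984
vertex -0.077 2.907 2.783
vertex -0.619 2.557 2.57
endloop
endfacet
facet normal -0.806 -0.558 0.197
outer loop
vertex -0.724 2.855 2.984
vertex -0.619 2.557 2.57
vertex 0.357 1.593 3.837
endloop
endfacet
facet normal -0.250 0.756 -0.606
outer loop
vertex -0.619 2.557 2.57
vertex -0.077 2.907 2.783
vertex -0.197 2.465 2.281
endloop
endfacet
facet normal -0.411 -0.850 -0.330
outer loop
vertex -0.619 2.557 2.57
vertex -0.197 2.465 2.281
vertex 0.357 1.593 3.837
endloop
endfacet
facet normal -0.248 0.756 -0.606
outer loop
vertex -0.197 2.465 2.281
vertex -0.077 2.907 2.783
vertex 0.296 2.631 2.286
endloop
endfacet
facet normal 0.273 -0.794 -0.542
outer loop
vertex -0.197 2.465 2.281
vertex 0.296 2.631 2.286
vertex 0.357 1.593 3.837
endloop
endfacet
facet normal -0.396 0.897 0.198
outer loop
vertex -0.868 -0.819 1.026
vertex -1.433 -1.096 1.15
vertex -1.007 -1.012 1.622
endloop
endfacet
facet normal 0.298 0.885 0.356
outer loop
vertex -0.868 -0.819 1.026
vertex -1.007 -1.012 1.622
vertex -0.421 -1.112 1.38
endloop
endfacet
facet normal 0.657 0.716 -0.237
outer loop
vertex -0.868 -0.819 1.026
vertex -0.421 -1.112 1.38
vertex -0.485 -1.259 0.759
endloop
endfacet
facet normal 0.183 0.622 -0.762
outer loop
vertex -0.868 -0.819 1.026
vertex -0.485 -1.259 0.759
vertex -1.11 -1.249 0.617
endloop
endfacet
facet normal -0.468 0.733 -0.494
outer loop
vertex -0.868 -0.819 1.026
vertex -1.11 -1.249 0.617
vertex -1.433 -1.096 1.15
endloop
endfacet
facet normal 0.408 0.368 0.836
outer loop
vertex -0.421 -1.112 1.38
vertex -1.007 -1.012 1.622
vertex -0.71 -1.571 1.723
endloop
endfacet
facet normal -0.718 0.386 0.579
outer loop
vertex -1.007 -1.012 1.622
vertex -1.433 -1.096 1.15
vertex -1.335 -1.561 1.581
endloop
endfacet
facet normal -0.833 0.121 -0.540
outer loop
vertex -1.433 -1.096 1.15
vertex -1.11 -1.249 0.617
vertex -1.399 -1.708 0.96
endloop
endfacet
facet normal 0.220 -0.059 -0.974
outer loop
vertex -1.11 -1.249 0.617
vertex -0.485 -1.259 0.759
vertex -0.813 -1.808 0.718
endloop
endfacet
facet normal 0.988 0.093 -0.124
outer loop
vertex -0.485 -1.259 0.759
vertex -0.421 -1.112 1.38
vertex -0.387 -1.724 1.19
endloop
endfacet
facet normal -0.183 -0.622 0.762
outer loop
vertex -0.952 -2.001 1.314
vertex -0.71 -1.571 1.723
vertex -1.335 -1.561 1.581
endloop
endfacet
facet normal -0.657 -0.716 0.237
outer loop
vertex -0.952 -2.001 1.314
vertex -1.335 -1.561 1.581
vertex -1.399 -1.708 0.96
endloop
endfacet
facet normal -0.298 -0.885 -0.356
outer loop
vertex -0.952 -2.001 1.314
vertex -1.399 -1.708 0.96
vertex -0.813 -1.808 0.718
endloop
endfacet
facet normal 0.396 -0.897 -0.198
outer loop
vertex -0.952 -2.001 1.314
vertex -0.813 -1.808 0.718
vertex -0.387 -1.724 1.19
endloop
endfacet
facet normal 0.468 -0.733 0.494
outer loop
vertex -0.952 -2.001 1.314
vertex -0.387 -1.724 1.19
vertex -0.71 -1.571 1.723
endloop
endfacet
facet normal -0.220 0.059 0.974
outer loop
vertex -1.335 -1.561 1.581
vertex -0.71 -1.571 1.723
vertex -1.007 -1.012 1.622
endloop
endfacet
facet normal -0.988 -0.093 0.124
outer loop
vertex -1.399 -1.708 0.96
vertex -1.335 -1.561 1.581
vertex -1.433 -1.096 1.15
endloop
endfacet
facet normal -0.408 -0.368 -0.836
outer loop
vertex -0.813 -1.808 0.718
vertex -1.399 -1.708 0.96
vertex -1.11 -1.249 0.617
endloop
endfacet
facet normal 0.718 -0.386 -0.579
outer loop
vertex -0.387 -1.724 1.19
vertex -0.813 -1.808 0.718
vertex -0.485 -1.259 0.759
endloop
endfacet
facet normal 0.833 -0.121 0.540
outer loop
vertex -0.71 -1.571 1.723
vertex -0.387 -1.724 1.19
vertex -0.421 -1.112 1.38
endloop
endfacet

endsolid
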